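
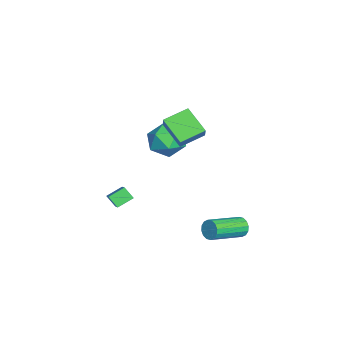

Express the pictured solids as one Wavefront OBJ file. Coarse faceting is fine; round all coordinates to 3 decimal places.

v -1.332 0.533 2.522
v -0.696 0.593 3.291
v -2.001 1.723 2.983
v -1.364 1.783 3.751
v -0.316 1.457 1.609
v 0.321 1.517 2.377
v -0.984 2.647 2.069
v -0.348 2.707 2.838
v -0.036 4.527 -4.085
v 0.327 4.621 -4.566
v 1.579 3.107 -3.917
v 1.216 3.013 -3.435
v 0.439 4.811 -4.34
v 1.692 3.297 -3.691
v 0.425 4.925 -4.046
v 1.677 3.41 -3.397
v 0.286 4.932 -3.762
v 1.539 3.418 -3.113
v 0.062 4.831 -3.565
v 1.314 3.317 -2.916
v -0.189 4.649 -3.507
v 1.063 3.134 -2.857
v -0.399 4.433 -3.603
v 0.853 2.919 -2.954
v -0.512 4.243 -3.829
v 0.741 2.729 -3.18
v -0.497 4.13 -4.123
v 0.755 2.615 -3.474
v -0.359 4.122 -4.407
v 0.894 2.608 -3.758
v -0.134 4.223 -4.604
v 1.118 2.709 -3.955
v 0.117 4.406 -4.663
v 1.369 2.891 -4.013
v -3.889 0.398 0.298
v -3.38 1.133 -0.401
v -2.28 0.067 1.121
v -1.771 0.802 0.422
v -2.497 1.178 1.209
v -3.492 1.383 0.701
v -2.168 -0.183 0.019
v -3.163 0.022 -0.489
v -2.316 0.774 -0.574
v -2.52 1.615 0.162
v -3.14 -0.415 0.558
v -3.344 0.426 1.294
v -2.376 -2.032 -4.6
v -2.674 -2.522 -4.027
v -2.831 -1.253 -4.169
v -3.129 -1.743 -3.597
v -1.111 -1.777 -3.723
v -1.409 -2.267 -3.151
v -1.566 -0.998 -3.293
v -1.864 -1.488 -2.72
f 2 4 1
f 5 2 1
f 1 4 3
f 3 5 1
f 2 8 4
f 6 2 5
f 6 8 2
f 4 8 3
f 7 5 3
f 3 8 7
f 7 6 5
f 8 6 7
f 10 9 13
f 10 13 11
f 11 13 14
f 11 14 12
f 13 9 15
f 13 15 14
f 14 15 16
f 14 16 12
f 15 9 17
f 15 17 16
f 16 17 18
f 16 18 12
f 17 9 19
f 17 19 18
f 18 19 20
f 18 20 12
f 19 9 21
f 19 21 20
f 20 21 22
f 20 22 12
f 21 9 23
f 21 23 22
f 22 23 24
f 22 24 12
f 23 9 25
f 23 25 24
f 24 25 26
f 24 26 12
f 25 9 27
f 25 27 26
f 26 27 28
f 26 28 12
f 27 9 29
f 27 29 28
f 28 29 30
f 28 30 12
f 29 9 31
f 29 31 30
f 30 31 32
f 30 32 12
f 31 9 33
f 31 33 32
f 32 33 34
f 32 34 12
f 33 9 10
f 33 10 34
f 34 10 11
f 34 11 12
f 35 46 40
f 35 40 36
f 35 36 42
f 35 42 45
f 35 45 46
f 36 40 44
f 40 46 39
f 46 45 37
f 45 42 41
f 42 36 43
f 38 44 39
f 38 39 37
f 38 37 41
f 38 41 43
f 38 43 44
f 39 44 40
f 37 39 46
f 41 37 45
f 43 41 42
f 44 43 36
f 48 50 47
f 51 48 47
f 47 50 49
f 49 51 47
f 48 54 50
f 52 48 51
f 52 54 48
f 50 54 49
f 53 51 49
f 49 54 53
f 53 52 51
f 54 52 53



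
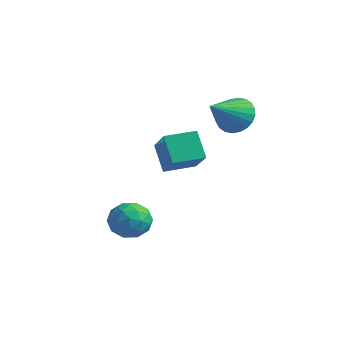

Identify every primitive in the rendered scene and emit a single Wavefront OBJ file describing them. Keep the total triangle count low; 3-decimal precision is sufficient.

v -3.929 1.587 -0.314
v -2.483 0.82 0.818
v -3.351 2.877 -0.177
v -1.905 2.111 0.954
v -3.115 1.349 -1.514
v -1.669 0.583 -0.383
v -2.537 2.64 -1.378
v -1.091 1.873 -0.246
v -1.564 3.937 1.464
v -1.272 3.496 0.651
v -1.356 2.283 2.436
v -0.942 3.619 0.79
v -0.707 3.791 1.032
v -0.603 3.985 1.34
v -0.644 4.171 1.666
v -0.826 4.322 1.962
v -1.12 4.415 2.182
v -1.481 4.435 2.293
v -1.855 4.379 2.277
v -2.185 4.255 2.138
v -2.42 4.084 1.896
v -2.524 3.89 1.588
v -2.483 3.703 1.261
v -2.301 3.552 0.966
v -2.007 3.46 0.746
v -1.646 3.44 0.635
v -2.446 -0 -3.424
v -1.697 -0.628 -3.456
v -3.463 -1.212 -3.444
v -2.714 -1.84 -3.476
v -2.881 -1.319 -2.666
v -2.252 -0.57 -2.653
v -2.908 -1.27 -4.247
v -2.279 -0.521 -4.234
v -1.983 -1.413 -3.965
v -1.966 -1.443 -2.987
v -3.194 -0.397 -3.913
v -3.177 -0.427 -2.935
v -1.982 -0.208 -3.438
v -3.178 -1.632 -3.462
v -3.276 -1.326 -2.986
v -2.836 -1.695 -3.005
v -2.308 -0.174 -2.966
v -1.868 -0.543 -2.985
v -2.564 -0.949 -2.521
v -3.292 -1.297 -3.915
v -2.852 -1.666 -3.934
v -2.324 -0.145 -3.895
v -1.884 -0.514 -3.914
v -2.596 -0.891 -4.379
v -1.71 -1.038 -3.756
v -2.308 -1.75 -3.768
v -2.421 -1.415 -4.221
v -2.052 -0.975 -4.214
v -1.7 -1.056 -3.182
v -2.298 -1.768 -3.194
v -2.396 -1.462 -2.717
v -2.026 -1.022 -2.71
v -1.868 -1.517 -3.481
v -2.862 -0.072 -3.706
v -3.46 -0.784 -3.718
v -3.134 -0.818 -4.19
v -2.764 -0.378 -4.183
v -2.852 -0.09 -3.132
v -3.45 -0.802 -3.144
v -3.108 -0.865 -2.686
v -2.739 -0.425 -2.679
v -3.292 -0.323 -3.419
f 2 4 1
f 5 2 1
f 1 4 3
f 3 5 1
f 2 8 4
f 6 2 5
f 6 8 2
f 4 8 3
f 7 5 3
f 3 8 7
f 7 6 5
f 8 6 7
f 10 9 12
f 10 12 11
f 12 9 13
f 12 13 11
f 13 9 14
f 13 14 11
f 14 9 15
f 14 15 11
f 15 9 16
f 15 16 11
f 16 9 17
f 16 17 11
f 17 9 18
f 17 18 11
f 18 9 19
f 18 19 11
f 19 9 20
f 19 20 11
f 20 9 21
f 20 21 11
f 21 9 22
f 21 22 11
f 22 9 23
f 22 23 11
f 23 9 24
f 23 24 11
f 24 9 25
f 24 25 11
f 25 9 26
f 25 26 11
f 26 9 10
f 26 10 11
f 27 64 43
f 64 38 67
f 43 67 32
f 64 67 43
f 27 43 39
f 43 32 44
f 39 44 28
f 43 44 39
f 27 39 48
f 39 28 49
f 48 49 34
f 39 49 48
f 27 48 60
f 48 34 63
f 60 63 37
f 48 63 60
f 27 60 64
f 60 37 68
f 64 68 38
f 60 68 64
f 28 44 55
f 44 32 58
f 55 58 36
f 44 58 55
f 32 67 45
f 67 38 66
f 45 66 31
f 67 66 45
f 38 68 65
f 68 37 61
f 65 61 29
f 68 61 65
f 37 63 62
f 63 34 50
f 62 50 33
f 63 50 62
f 34 49 54
f 49 28 51
f 54 51 35
f 49 51 54
f 30 56 42
f 56 36 57
f 42 57 31
f 56 57 42
f 30 42 40
f 42 31 41
f 40 41 29
f 42 41 40
f 30 40 47
f 40 29 46
f 47 46 33
f 40 46 47
f 30 47 52
f 47 33 53
f 52 53 35
f 47 53 52
f 30 52 56
f 52 35 59
f 56 59 36
f 52 59 56
f 31 57 45
f 57 36 58
f 45 58 32
f 57 58 45
f 29 41 65
f 41 31 66
f 65 66 38
f 41 66 65
f 33 46 62
f 46 29 61
f 62 61 37
f 46 61 62
f 35 53 54
f 53 33 50
f 54 50 34
f 53 50 54
f 36 59 55
f 59 35 51
f 55 51 28
f 59 51 55



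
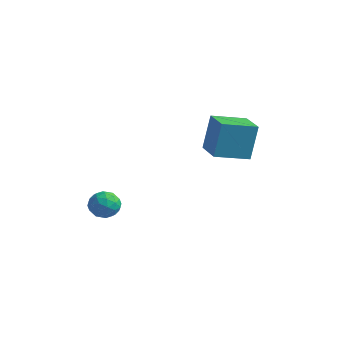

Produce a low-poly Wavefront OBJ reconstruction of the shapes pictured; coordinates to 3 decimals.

v -0.168 -2.895 0.663
v 0.516 -2.807 0.182
v -0.316 -4.173 0.218
v 0.368 -4.085 -0.263
v 0.442 -4.108 0.575
v 0.534 -3.319 0.85
v -0.334 -3.661 -0.45
v -0.242 -2.872 -0.175
v 0.414 -3.281 -0.505
v 0.894 -3.557 0.128
v -0.694 -3.423 0.272
v -0.214 -3.699 0.905
v 0.187 -2.739 0.462
v 0.013 -4.241 -0.062
v 0.057 -4.255 0.431
v 0.459 -4.203 0.148
v 0.197 -3.04 0.854
v 0.6 -2.988 0.572
v 0.556 -3.753 0.802
v -0.4 -3.992 -0.172
v 0.003 -3.94 -0.454
v -0.259 -2.777 0.252
v 0.143 -2.725 -0.031
v -0.356 -3.227 -0.402
v 0.529 -2.966 -0.225
v 0.442 -3.716 -0.487
v 0.03 -3.468 -0.597
v 0.083 -3.003 -0.435
v 0.811 -3.128 0.147
v 0.724 -3.879 -0.114
v 0.768 -3.893 0.378
v 0.822 -3.429 0.54
v 0.751 -3.406 -0.257
v -0.524 -3.101 0.514
v -0.611 -3.852 0.253
v -0.622 -3.551 -0.14
v -0.568 -3.087 0.022
v -0.242 -3.264 0.887
v -0.329 -4.014 0.625
v 0.117 -3.977 0.835
v 0.17 -3.512 0.997
v -0.551 -3.574 0.657
v 1.451 1.591 2.844
v 1.547 2.019 4.857
v 2.301 3.179 2.466
v 2.397 3.606 4.479
v 2.983 0.794 2.941
v 3.079 1.221 4.954
v 3.833 2.381 2.563
v 3.929 2.809 4.576
f 1 38 17
f 38 12 41
f 17 41 6
f 38 41 17
f 1 17 13
f 17 6 18
f 13 18 2
f 17 18 13
f 1 13 22
f 13 2 23
f 22 23 8
f 13 23 22
f 1 22 34
f 22 8 37
f 34 37 11
f 22 37 34
f 1 34 38
f 34 11 42
f 38 42 12
f 34 42 38
f 2 18 29
f 18 6 32
f 29 32 10
f 18 32 29
f 6 41 19
f 41 12 40
f 19 40 5
f 41 40 19
f 12 42 39
f 42 11 35
f 39 35 3
f 42 35 39
f 11 37 36
f 37 8 24
f 36 24 7
f 37 24 36
f 8 23 28
f 23 2 25
f 28 25 9
f 23 25 28
f 4 30 16
f 30 10 31
f 16 31 5
f 30 31 16
f 4 16 14
f 16 5 15
f 14 15 3
f 16 15 14
f 4 14 21
f 14 3 20
f 21 20 7
f 14 20 21
f 4 21 26
f 21 7 27
f 26 27 9
f 21 27 26
f 4 26 30
f 26 9 33
f 30 33 10
f 26 33 30
f 5 31 19
f 31 10 32
f 19 32 6
f 31 32 19
f 3 15 39
f 15 5 40
f 39 40 12
f 15 40 39
f 7 20 36
f 20 3 35
f 36 35 11
f 20 35 36
f 9 27 28
f 27 7 24
f 28 24 8
f 27 24 28
f 10 33 29
f 33 9 25
f 29 25 2
f 33 25 29
f 44 46 43
f 47 44 43
f 43 46 45
f 45 47 43
f 44 50 46
f 48 44 47
f 48 50 44
f 46 50 45
f 49 47 45
f 45 50 49
f 49 48 47
f 50 48 49



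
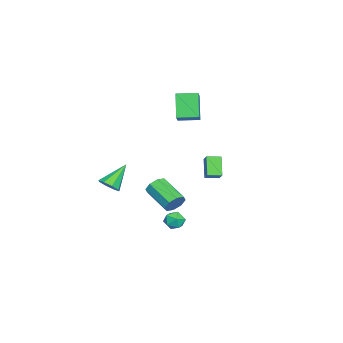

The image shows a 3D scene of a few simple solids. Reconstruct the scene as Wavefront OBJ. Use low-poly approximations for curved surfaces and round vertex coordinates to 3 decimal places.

v -1.544 -0.852 -4.428
v -0.913 -1.053 -4.035
v -1.965 -2.569 -3.12
v -2.596 -2.368 -3.512
v -1.239 -0.654 -3.749
v -2.291 -2.17 -2.834
v -1.744 -0.371 -3.86
v -2.796 -1.887 -2.945
v -2.132 -0.37 -4.304
v -3.183 -1.886 -3.389
v -2.175 -0.651 -4.82
v -3.227 -2.167 -3.905
v -1.849 -1.05 -5.106
v -2.901 -2.566 -4.191
v -1.344 -1.333 -4.995
v -2.396 -2.849 -4.08
v -0.957 -1.334 -4.551
v -2.008 -2.85 -3.636
v 3.401 0.894 -3.632
v 4.093 0.892 -3.45
v 3.187 0.088 -2.83
v 3.879 0.086 -2.648
v 3.472 0.656 -2.502
v 3.604 1.154 -2.998
v 3.676 -0.174 -3.282
v 3.808 0.324 -3.778
v 4.262 0.232 -3.233
v 4.136 0.745 -2.751
v 3.144 0.235 -3.529
v 3.018 0.748 -3.047
v 1.644 1.701 1.066
v 2.199 2.005 1.572
v 1.289 2.491 0.98
v 1.844 2.795 1.486
v 2.496 1.965 -0.026
v 3.051 2.269 0.48
v 2.141 2.755 -0.112
v 2.696 3.059 0.394
v -3.674 -1.275 1.703
v -4.701 -1.591 3.282
v -3.961 0.072 1.786
v -4.989 -0.244 3.364
v -2.751 -1.116 2.336
v -3.779 -1.432 3.914
v -3.039 0.231 2.418
v -4.066 -0.085 3.997
v 4.343 -3.197 -0.467
v 4.849 -3.344 0.039
v 3.237 -2.483 0.847
v 4.911 -2.836 -0.185
v 4.641 -2.539 -0.574
v 4.196 -2.628 -0.9
v 3.837 -3.05 -0.973
v 3.775 -3.558 -0.749
v 4.045 -3.855 -0.36
v 4.49 -3.766 -0.034
f 2 1 5
f 2 5 3
f 3 5 6
f 3 6 4
f 5 1 7
f 5 7 6
f 6 7 8
f 6 8 4
f 7 1 9
f 7 9 8
f 8 9 10
f 8 10 4
f 9 1 11
f 9 11 10
f 10 11 12
f 10 12 4
f 11 1 13
f 11 13 12
f 12 13 14
f 12 14 4
f 13 1 15
f 13 15 14
f 14 15 16
f 14 16 4
f 15 1 17
f 15 17 16
f 16 17 18
f 16 18 4
f 17 1 2
f 17 2 18
f 18 2 3
f 18 3 4
f 19 30 24
f 19 24 20
f 19 20 26
f 19 26 29
f 19 29 30
f 20 24 28
f 24 30 23
f 30 29 21
f 29 26 25
f 26 20 27
f 22 28 23
f 22 23 21
f 22 21 25
f 22 25 27
f 22 27 28
f 23 28 24
f 21 23 30
f 25 21 29
f 27 25 26
f 28 27 20
f 32 34 31
f 35 32 31
f 31 34 33
f 33 35 31
f 32 38 34
f 36 32 35
f 36 38 32
f 34 38 33
f 37 35 33
f 33 38 37
f 37 36 35
f 38 36 37
f 40 42 39
f 43 40 39
f 39 42 41
f 41 43 39
f 40 46 42
f 44 40 43
f 44 46 40
f 42 46 41
f 45 43 41
f 41 46 45
f 45 44 43
f 46 44 45
f 48 47 50
f 48 50 49
f 50 47 51
f 50 51 49
f 51 47 52
f 51 52 49
f 52 47 53
f 52 53 49
f 53 47 54
f 53 54 49
f 54 47 55
f 54 55 49
f 55 47 56
f 55 56 49
f 56 47 48
f 56 48 49



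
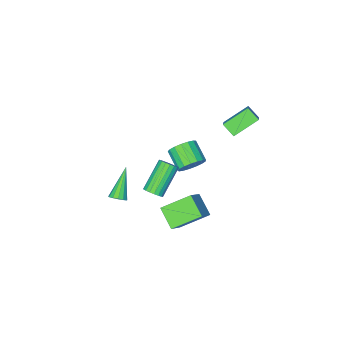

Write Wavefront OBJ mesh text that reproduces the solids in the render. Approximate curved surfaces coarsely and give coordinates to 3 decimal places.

v -2.27 -2.327 -2.015
v -1.635 -2.724 -2.515
v -1.856 -3.97 -1.805
v -2.49 -3.573 -1.305
v -1.418 -2.57 -2.176
v -1.639 -3.815 -1.467
v -1.396 -2.36 -1.801
v -1.617 -3.605 -1.091
v -1.574 -2.142 -1.474
v -1.795 -3.388 -0.765
v -1.912 -1.967 -1.271
v -2.132 -3.213 -0.562
v -2.331 -1.875 -1.239
v -2.552 -3.12 -0.53
v -2.737 -1.886 -1.384
v -2.957 -3.131 -0.675
v -3.035 -1.998 -1.674
v -3.255 -3.243 -0.965
v -3.158 -2.186 -2.042
v -3.378 -3.431 -1.333
v -3.078 -2.406 -2.403
v -3.298 -3.651 -1.694
v -2.812 -2.608 -2.676
v -3.033 -3.853 -1.966
v -2.423 -2.746 -2.797
v -2.643 -3.991 -2.088
v -1.998 -2.788 -2.739
v -2.218 -4.033 -2.029
v 0.408 0.064 -4.242
v 0.239 -1.183 -3.426
v -1.103 0.91 -3.262
v -1.272 -0.338 -2.446
v 1.472 0.658 -3.114
v 1.303 -0.59 -2.298
v -0.039 1.503 -2.134
v -0.208 0.256 -1.318
v 2.379 0.207 0.603
v 2.679 -0.294 0.74
v 1.2 -0.809 2.094
v 0.901 -0.307 1.957
v 2.777 -0.117 0.914
v 1.298 -0.632 2.268
v 2.796 0.124 1.026
v 1.317 -0.39 2.381
v 2.733 0.382 1.055
v 1.254 -0.132 2.409
v 2.599 0.605 0.994
v 1.121 0.091 2.349
v 2.422 0.75 0.856
v 0.944 0.235 2.21
v 2.237 0.786 0.667
v 0.758 0.272 2.022
v 2.08 0.709 0.466
v 0.601 0.194 1.82
v 1.982 0.532 0.292
v 0.503 0.017 1.646
v 1.963 0.29 0.179
v 0.484 -0.224 1.534
v 2.026 0.032 0.151
v 0.547 -0.482 1.505
v 2.159 -0.191 0.211
v 0.681 -0.705 1.566
v 2.336 -0.335 0.35
v 0.858 -0.85 1.704
v 2.522 -0.372 0.538
v 1.043 -0.886 1.893
v 3.98 -0.905 0.161
v 4.367 -0.821 0.529
v 2.78 -1.755 1.619
v 4.192 -0.572 0.53
v 3.949 -0.429 0.415
v 3.717 -0.436 0.219
v 3.568 -0.593 0.004
v 3.549 -0.848 -0.16
v 3.667 -1.122 -0.222
v 3.885 -1.326 -0.163
v 4.132 -1.397 -0
v 4.331 -1.311 0.214
v 4.419 -1.097 0.411
v -3.392 -0.891 2.685
v -4.878 -0.546 3.583
v -3.567 -0.134 2.105
v -5.053 0.211 3.003
v -2.787 -0.191 3.417
v -4.273 0.154 4.315
v -2.962 0.566 2.837
v -4.448 0.911 3.735
f 2 1 5
f 2 5 3
f 3 5 6
f 3 6 4
f 5 1 7
f 5 7 6
f 6 7 8
f 6 8 4
f 7 1 9
f 7 9 8
f 8 9 10
f 8 10 4
f 9 1 11
f 9 11 10
f 10 11 12
f 10 12 4
f 11 1 13
f 11 13 12
f 12 13 14
f 12 14 4
f 13 1 15
f 13 15 14
f 14 15 16
f 14 16 4
f 15 1 17
f 15 17 16
f 16 17 18
f 16 18 4
f 17 1 19
f 17 19 18
f 18 19 20
f 18 20 4
f 19 1 21
f 19 21 20
f 20 21 22
f 20 22 4
f 21 1 23
f 21 23 22
f 22 23 24
f 22 24 4
f 23 1 25
f 23 25 24
f 24 25 26
f 24 26 4
f 25 1 27
f 25 27 26
f 26 27 28
f 26 28 4
f 27 1 2
f 27 2 28
f 28 2 3
f 28 3 4
f 30 32 29
f 33 30 29
f 29 32 31
f 31 33 29
f 30 36 32
f 34 30 33
f 34 36 30
f 32 36 31
f 35 33 31
f 31 36 35
f 35 34 33
f 36 34 35
f 38 37 41
f 38 41 39
f 39 41 42
f 39 42 40
f 41 37 43
f 41 43 42
f 42 43 44
f 42 44 40
f 43 37 45
f 43 45 44
f 44 45 46
f 44 46 40
f 45 37 47
f 45 47 46
f 46 47 48
f 46 48 40
f 47 37 49
f 47 49 48
f 48 49 50
f 48 50 40
f 49 37 51
f 49 51 50
f 50 51 52
f 50 52 40
f 51 37 53
f 51 53 52
f 52 53 54
f 52 54 40
f 53 37 55
f 53 55 54
f 54 55 56
f 54 56 40
f 55 37 57
f 55 57 56
f 56 57 58
f 56 58 40
f 57 37 59
f 57 59 58
f 58 59 60
f 58 60 40
f 59 37 61
f 59 61 60
f 60 61 62
f 60 62 40
f 61 37 63
f 61 63 62
f 62 63 64
f 62 64 40
f 63 37 65
f 63 65 64
f 64 65 66
f 64 66 40
f 65 37 38
f 65 38 66
f 66 38 39
f 66 39 40
f 68 67 70
f 68 70 69
f 70 67 71
f 70 71 69
f 71 67 72
f 71 72 69
f 72 67 73
f 72 73 69
f 73 67 74
f 73 74 69
f 74 67 75
f 74 75 69
f 75 67 76
f 75 76 69
f 76 67 77
f 76 77 69
f 77 67 78
f 77 78 69
f 78 67 79
f 78 79 69
f 79 67 68
f 79 68 69
f 81 83 80
f 84 81 80
f 80 83 82
f 82 84 80
f 81 87 83
f 85 81 84
f 85 87 81
f 83 87 82
f 86 84 82
f 82 87 86
f 86 85 84
f 87 85 86



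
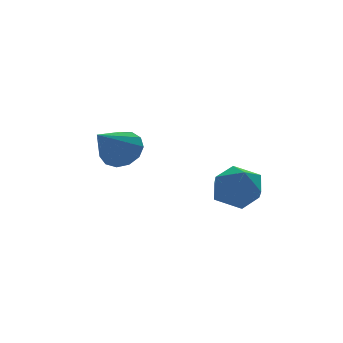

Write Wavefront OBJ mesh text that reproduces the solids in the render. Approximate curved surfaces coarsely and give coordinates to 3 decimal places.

v -2.775 0.556 -1.135
v -2.14 0.324 -0.604
v -3.985 -0.256 -0.045
v -2.294 0.758 -0.452
v -2.601 1.127 -0.517
v -2.963 1.316 -0.778
v -3.266 1.263 -1.153
v -3.413 0.986 -1.522
v -3.357 0.572 -1.769
v -3.117 0.154 -1.814
v -2.769 -0.137 -1.644
v -2.422 -0.207 -1.313
v -2.188 -0.035 -0.925
v 0.033 -1.008 -3.431
v 0.888 -0.557 -3.845
v 0.952 -1.523 -2.095
v 1.807 -1.072 -2.509
v 1.018 -0.476 -2.15
v 0.451 -0.157 -2.976
v 1.389 -1.923 -2.964
v 0.822 -1.604 -3.79
v 1.726 -1.122 -3.556
v 1.497 -0.227 -3.053
v 0.343 -1.853 -2.887
v 0.114 -0.958 -2.384
f 2 1 4
f 2 4 3
f 4 1 5
f 4 5 3
f 5 1 6
f 5 6 3
f 6 1 7
f 6 7 3
f 7 1 8
f 7 8 3
f 8 1 9
f 8 9 3
f 9 1 10
f 9 10 3
f 10 1 11
f 10 11 3
f 11 1 12
f 11 12 3
f 12 1 13
f 12 13 3
f 13 1 2
f 13 2 3
f 14 25 19
f 14 19 15
f 14 15 21
f 14 21 24
f 14 24 25
f 15 19 23
f 19 25 18
f 25 24 16
f 24 21 20
f 21 15 22
f 17 23 18
f 17 18 16
f 17 16 20
f 17 20 22
f 17 22 23
f 18 23 19
f 16 18 25
f 20 16 24
f 22 20 21
f 23 22 15



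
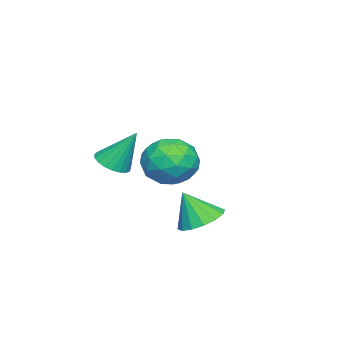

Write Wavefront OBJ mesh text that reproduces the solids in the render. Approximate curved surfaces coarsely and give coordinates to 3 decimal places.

v -0.351 -2.263 -1.359
v 0.18 -1.758 -1.626
v -0.449 -1.317 0.239
v -0.098 -1.622 -1.723
v -0.419 -1.597 -1.758
v -0.729 -1.687 -1.724
v -0.973 -1.877 -1.626
v -1.11 -2.133 -1.483
v -1.115 -2.412 -1.318
v -0.988 -2.666 -1.16
v -0.751 -2.85 -1.036
v -0.445 -2.932 -0.969
v -0.122 -2.899 -0.969
v 0.161 -2.756 -1.036
v 0.355 -2.527 -1.159
v 0.428 -2.253 -1.317
v 0.366 -1.981 -1.482
v 0.497 1.576 -3.415
v 1.302 1.141 -3.736
v 0.663 0.904 -2.085
v 1.459 1.574 -3.536
v 1.359 2.008 -3.304
v 1.027 2.326 -3.102
v 0.554 2.443 -2.984
v 0.065 2.329 -2.981
v -0.308 2.012 -3.094
v -0.465 1.579 -3.294
v -0.365 1.145 -3.526
v -0.033 0.827 -3.728
v 0.44 0.71 -3.847
v 0.929 0.824 -3.849
v -4.706 -0.72 -2.146
v -3.704 -0.495 -1.431
v -3.616 -2.005 -3.269
v -2.614 -1.78 -2.554
v -3.589 -2.408 -2.085
v -4.263 -1.614 -1.391
v -3.057 -0.886 -3.309
v -3.731 -0.092 -2.615
v -2.685 -0.598 -2.15
v -3.014 -1.538 -1.393
v -4.306 -0.962 -3.307
v -4.635 -1.902 -2.55
v -4.3 -0.495 -1.69
v -3.02 -2.005 -3.01
v -3.593 -2.374 -2.734
v -3.004 -2.242 -2.314
v -4.629 -1.152 -1.666
v -4.04 -1.02 -1.246
v -3.973 -2.144 -1.63
v -3.28 -1.48 -3.454
v -2.691 -1.348 -3.034
v -4.316 -0.258 -2.386
v -3.727 -0.126 -1.966
v -3.347 -0.356 -3.07
v -3.113 -0.423 -1.693
v -2.472 -1.178 -2.353
v -2.733 -0.653 -2.797
v -3.129 -0.186 -2.389
v -3.306 -0.976 -1.248
v -2.665 -1.731 -1.908
v -3.238 -2.1 -1.632
v -3.634 -1.633 -1.224
v -2.707 -1.036 -1.67
v -4.655 -0.769 -2.792
v -4.014 -1.524 -3.452
v -3.686 -0.867 -3.476
v -4.082 -0.4 -3.068
v -4.848 -1.322 -2.347
v -4.207 -2.077 -3.007
v -4.191 -2.314 -2.311
v -4.587 -1.847 -1.903
v -4.613 -1.464 -3.03
f 2 1 4
f 2 4 3
f 4 1 5
f 4 5 3
f 5 1 6
f 5 6 3
f 6 1 7
f 6 7 3
f 7 1 8
f 7 8 3
f 8 1 9
f 8 9 3
f 9 1 10
f 9 10 3
f 10 1 11
f 10 11 3
f 11 1 12
f 11 12 3
f 12 1 13
f 12 13 3
f 13 1 14
f 13 14 3
f 14 1 15
f 14 15 3
f 15 1 16
f 15 16 3
f 16 1 17
f 16 17 3
f 17 1 2
f 17 2 3
f 19 18 21
f 19 21 20
f 21 18 22
f 21 22 20
f 22 18 23
f 22 23 20
f 23 18 24
f 23 24 20
f 24 18 25
f 24 25 20
f 25 18 26
f 25 26 20
f 26 18 27
f 26 27 20
f 27 18 28
f 27 28 20
f 28 18 29
f 28 29 20
f 29 18 30
f 29 30 20
f 30 18 31
f 30 31 20
f 31 18 19
f 31 19 20
f 32 69 48
f 69 43 72
f 48 72 37
f 69 72 48
f 32 48 44
f 48 37 49
f 44 49 33
f 48 49 44
f 32 44 53
f 44 33 54
f 53 54 39
f 44 54 53
f 32 53 65
f 53 39 68
f 65 68 42
f 53 68 65
f 32 65 69
f 65 42 73
f 69 73 43
f 65 73 69
f 33 49 60
f 49 37 63
f 60 63 41
f 49 63 60
f 37 72 50
f 72 43 71
f 50 71 36
f 72 71 50
f 43 73 70
f 73 42 66
f 70 66 34
f 73 66 70
f 42 68 67
f 68 39 55
f 67 55 38
f 68 55 67
f 39 54 59
f 54 33 56
f 59 56 40
f 54 56 59
f 35 61 47
f 61 41 62
f 47 62 36
f 61 62 47
f 35 47 45
f 47 36 46
f 45 46 34
f 47 46 45
f 35 45 52
f 45 34 51
f 52 51 38
f 45 51 52
f 35 52 57
f 52 38 58
f 57 58 40
f 52 58 57
f 35 57 61
f 57 40 64
f 61 64 41
f 57 64 61
f 36 62 50
f 62 41 63
f 50 63 37
f 62 63 50
f 34 46 70
f 46 36 71
f 70 71 43
f 46 71 70
f 38 51 67
f 51 34 66
f 67 66 42
f 51 66 67
f 40 58 59
f 58 38 55
f 59 55 39
f 58 55 59
f 41 64 60
f 64 40 56
f 60 56 33
f 64 56 60



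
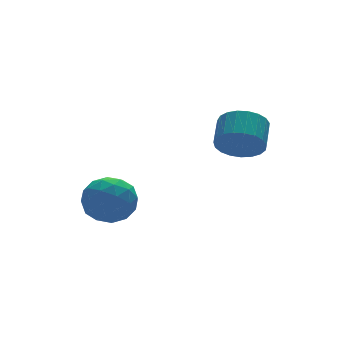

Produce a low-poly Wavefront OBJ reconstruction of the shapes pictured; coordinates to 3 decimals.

v -2.365 0.585 -2.211
v -1.253 0.326 -2.316
v -2.747 -0.446 -3.704
v -1.635 -0.705 -3.809
v -2.239 -1.12 -2.928
v -2.003 -0.483 -2.005
v -1.997 0.363 -4.015
v -1.761 1 -3.092
v -1.026 0.189 -3.431
v -1.176 -0.728 -2.76
v -2.824 0.608 -3.26
v -2.974 -0.309 -2.589
v -1.776 0.546 -2.132
v -2.224 -0.666 -3.888
v -2.58 -0.91 -3.37
v -1.926 -1.062 -3.432
v -2.216 0.07 -1.95
v -1.563 -0.082 -2.012
v -2.143 -0.932 -2.372
v -2.437 -0.038 -4.008
v -1.784 -0.19 -4.07
v -2.074 0.942 -2.588
v -1.42 0.79 -2.65
v -1.857 0.812 -3.648
v -0.989 0.313 -2.849
v -1.213 -0.293 -3.727
v -1.425 0.335 -3.848
v -1.287 0.709 -3.305
v -1.077 -0.226 -2.455
v -1.301 -0.832 -3.333
v -1.656 -1.076 -2.815
v -1.518 -0.701 -2.272
v -0.943 -0.306 -3.11
v -2.699 0.712 -2.687
v -2.923 0.106 -3.565
v -2.482 0.581 -3.748
v -2.344 0.956 -3.205
v -2.787 0.173 -2.293
v -3.011 -0.433 -3.171
v -2.713 -0.829 -2.715
v -2.575 -0.455 -2.172
v -3.057 0.186 -2.91
v 1.417 -3.73 0.656
v 1.951 -4.411 1.071
v 2.616 -3.532 1.66
v 2.083 -2.85 1.244
v 2.154 -4.34 0.735
v 2.819 -3.461 1.324
v 2.23 -4.164 0.386
v 2.895 -3.284 0.974
v 2.166 -3.912 0.083
v 2.831 -3.033 0.671
v 1.972 -3.629 -0.122
v 2.637 -2.749 0.467
v 1.682 -3.363 -0.191
v 2.347 -2.484 0.398
v 1.347 -3.161 -0.114
v 2.012 -2.281 0.474
v 1.024 -3.057 0.096
v 1.689 -2.177 0.684
v 0.768 -3.069 0.402
v 1.434 -2.19 0.991
v 0.625 -3.196 0.753
v 1.291 -2.316 1.342
v 0.62 -3.415 1.087
v 1.285 -2.535 1.675
v 0.752 -3.688 1.346
v 1.417 -2.809 1.935
v 0.999 -3.969 1.486
v 1.664 -3.089 2.074
v 1.318 -4.208 1.482
v 1.983 -3.328 2.071
v 1.655 -4.364 1.336
v 2.32 -3.485 1.924
f 1 38 17
f 38 12 41
f 17 41 6
f 38 41 17
f 1 17 13
f 17 6 18
f 13 18 2
f 17 18 13
f 1 13 22
f 13 2 23
f 22 23 8
f 13 23 22
f 1 22 34
f 22 8 37
f 34 37 11
f 22 37 34
f 1 34 38
f 34 11 42
f 38 42 12
f 34 42 38
f 2 18 29
f 18 6 32
f 29 32 10
f 18 32 29
f 6 41 19
f 41 12 40
f 19 40 5
f 41 40 19
f 12 42 39
f 42 11 35
f 39 35 3
f 42 35 39
f 11 37 36
f 37 8 24
f 36 24 7
f 37 24 36
f 8 23 28
f 23 2 25
f 28 25 9
f 23 25 28
f 4 30 16
f 30 10 31
f 16 31 5
f 30 31 16
f 4 16 14
f 16 5 15
f 14 15 3
f 16 15 14
f 4 14 21
f 14 3 20
f 21 20 7
f 14 20 21
f 4 21 26
f 21 7 27
f 26 27 9
f 21 27 26
f 4 26 30
f 26 9 33
f 30 33 10
f 26 33 30
f 5 31 19
f 31 10 32
f 19 32 6
f 31 32 19
f 3 15 39
f 15 5 40
f 39 40 12
f 15 40 39
f 7 20 36
f 20 3 35
f 36 35 11
f 20 35 36
f 9 27 28
f 27 7 24
f 28 24 8
f 27 24 28
f 10 33 29
f 33 9 25
f 29 25 2
f 33 25 29
f 44 43 47
f 44 47 45
f 45 47 48
f 45 48 46
f 47 43 49
f 47 49 48
f 48 49 50
f 48 50 46
f 49 43 51
f 49 51 50
f 50 51 52
f 50 52 46
f 51 43 53
f 51 53 52
f 52 53 54
f 52 54 46
f 53 43 55
f 53 55 54
f 54 55 56
f 54 56 46
f 55 43 57
f 55 57 56
f 56 57 58
f 56 58 46
f 57 43 59
f 57 59 58
f 58 59 60
f 58 60 46
f 59 43 61
f 59 61 60
f 60 61 62
f 60 62 46
f 61 43 63
f 61 63 62
f 62 63 64
f 62 64 46
f 63 43 65
f 63 65 64
f 64 65 66
f 64 66 46
f 65 43 67
f 65 67 66
f 66 67 68
f 66 68 46
f 67 43 69
f 67 69 68
f 68 69 70
f 68 70 46
f 69 43 71
f 69 71 70
f 70 71 72
f 70 72 46
f 71 43 73
f 71 73 72
f 72 73 74
f 72 74 46
f 73 43 44
f 73 44 74
f 74 44 45
f 74 45 46



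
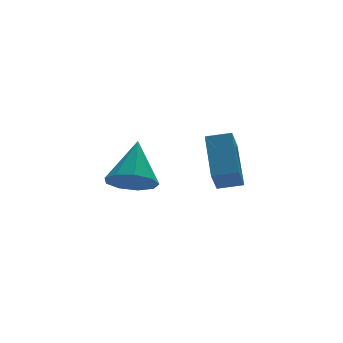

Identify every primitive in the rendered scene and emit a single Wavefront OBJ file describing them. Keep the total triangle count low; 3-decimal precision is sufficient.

v 3.263 -4.313 -2.018
v 3.629 -2.963 -0.917
v 2.512 -3.975 -2.184
v 2.878 -2.625 -1.083
v 3.682 -3.775 -2.817
v 4.048 -2.425 -1.716
v 2.931 -3.437 -2.983
v 3.297 -2.087 -1.882
v -0.174 -4.404 -1.855
v 0.216 -5.031 -1.522
v 0.414 -3.396 -0.645
v 0.543 -4.778 -1.891
v 0.535 -4.35 -2.243
v 0.194 -3.948 -2.414
v -0.318 -3.758 -2.322
v -0.763 -3.871 -2.012
v -0.933 -4.233 -1.628
v -0.747 -4.675 -1.35
v -0.293 -4.99 -1.308
f 2 4 1
f 5 2 1
f 1 4 3
f 3 5 1
f 2 8 4
f 6 2 5
f 6 8 2
f 4 8 3
f 7 5 3
f 3 8 7
f 7 6 5
f 8 6 7
f 10 9 12
f 10 12 11
f 12 9 13
f 12 13 11
f 13 9 14
f 13 14 11
f 14 9 15
f 14 15 11
f 15 9 16
f 15 16 11
f 16 9 17
f 16 17 11
f 17 9 18
f 17 18 11
f 18 9 19
f 18 19 11
f 19 9 10
f 19 10 11



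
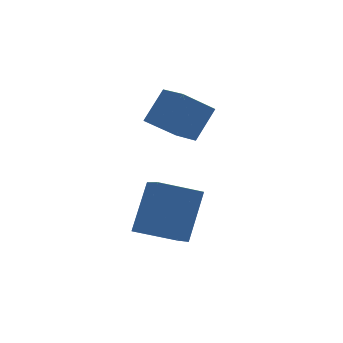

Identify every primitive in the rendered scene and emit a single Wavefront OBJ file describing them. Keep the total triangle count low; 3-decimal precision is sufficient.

v -3.369 -4.008 -1.746
v -4.738 -3.739 -1.253
v -3.374 -2.795 -2.424
v -4.743 -2.525 -1.931
v -2.637 -3.135 -0.189
v -4.006 -2.865 0.304
v -2.642 -1.921 -0.867
v -4.011 -1.652 -0.374
v -3.186 -0.537 1.423
v -2.396 -0.026 2.474
v -3.529 0.529 1.163
v -2.739 1.04 2.214
v -2.081 -0.4 0.526
v -1.291 0.111 1.577
v -2.424 0.666 0.266
v -1.634 1.177 1.317
f 2 4 1
f 5 2 1
f 1 4 3
f 3 5 1
f 2 8 4
f 6 2 5
f 6 8 2
f 4 8 3
f 7 5 3
f 3 8 7
f 7 6 5
f 8 6 7
f 10 12 9
f 13 10 9
f 9 12 11
f 11 13 9
f 10 16 12
f 14 10 13
f 14 16 10
f 12 16 11
f 15 13 11
f 11 16 15
f 15 14 13
f 16 14 15



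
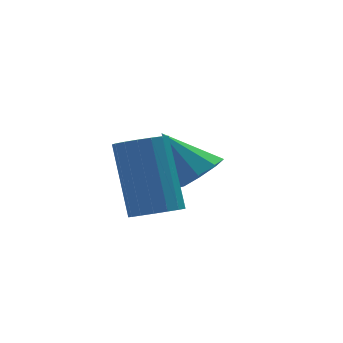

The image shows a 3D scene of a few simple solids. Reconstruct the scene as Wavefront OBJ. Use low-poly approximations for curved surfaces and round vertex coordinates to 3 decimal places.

v 3.547 1.609 0.669
v 4.048 1.892 0.74
v 2.993 2.371 1.551
v 3.794 2.073 0.424
v 3.395 1.982 0.252
v 3.085 1.673 0.324
v 3.046 1.326 0.598
v 3.3 1.145 0.914
v 3.699 1.236 1.086
v 4.009 1.546 1.014
v 1.736 -0.441 1.339
v 2.077 -0.104 1.069
v 2.165 0.917 2.45
v 1.824 0.581 2.721
v 1.838 -0.009 1.014
v 1.925 1.012 2.395
v 1.575 -0.013 1.033
v 1.663 1.008 2.415
v 1.35 -0.115 1.123
v 1.437 0.907 2.504
v 1.213 -0.291 1.262
v 1.3 0.73 2.643
v 1.195 -0.502 1.419
v 1.283 0.519 2.8
v 1.302 -0.698 1.558
v 1.39 0.323 2.939
v 1.508 -0.836 1.646
v 1.596 0.185 3.028
v 1.767 -0.883 1.665
v 1.854 0.138 3.046
v 2.018 -0.829 1.608
v 2.106 0.192 2.99
v 2.205 -0.685 1.491
v 2.293 0.336 2.872
v 2.284 -0.486 1.338
v 2.372 0.535 2.719
v 2.238 -0.276 1.186
v 2.326 0.745 2.567
f 2 1 4
f 2 4 3
f 4 1 5
f 4 5 3
f 5 1 6
f 5 6 3
f 6 1 7
f 6 7 3
f 7 1 8
f 7 8 3
f 8 1 9
f 8 9 3
f 9 1 10
f 9 10 3
f 10 1 2
f 10 2 3
f 12 11 15
f 12 15 13
f 13 15 16
f 13 16 14
f 15 11 17
f 15 17 16
f 16 17 18
f 16 18 14
f 17 11 19
f 17 19 18
f 18 19 20
f 18 20 14
f 19 11 21
f 19 21 20
f 20 21 22
f 20 22 14
f 21 11 23
f 21 23 22
f 22 23 24
f 22 24 14
f 23 11 25
f 23 25 24
f 24 25 26
f 24 26 14
f 25 11 27
f 25 27 26
f 26 27 28
f 26 28 14
f 27 11 29
f 27 29 28
f 28 29 30
f 28 30 14
f 29 11 31
f 29 31 30
f 30 31 32
f 30 32 14
f 31 11 33
f 31 33 32
f 32 33 34
f 32 34 14
f 33 11 35
f 33 35 34
f 34 35 36
f 34 36 14
f 35 11 37
f 35 37 36
f 36 37 38
f 36 38 14
f 37 11 12
f 37 12 38
f 38 12 13
f 38 13 14



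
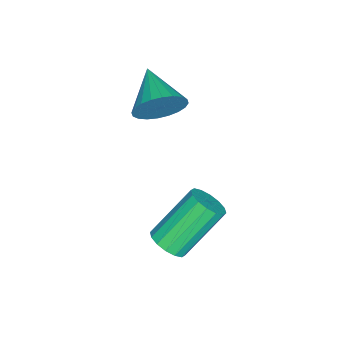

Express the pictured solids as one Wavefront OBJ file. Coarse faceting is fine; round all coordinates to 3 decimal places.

v -1.523 -2.549 0.492
v -1.056 -2.656 1.301
v -2.777 -3.511 1.088
v -1.253 -2.355 1.371
v -1.492 -2.084 1.308
v -1.735 -1.883 1.121
v -1.946 -1.784 0.837
v -2.092 -1.801 0.502
v -2.152 -1.932 0.164
v -2.116 -2.157 -0.123
v -1.99 -2.441 -0.317
v -1.792 -2.742 -0.388
v -1.554 -3.014 -0.324
v -1.311 -3.214 -0.137
v -1.1 -3.314 0.146
v -0.953 -3.297 0.482
v -0.894 -3.166 0.819
v -0.93 -2.941 1.107
v 1.917 -0.891 -2.702
v 2.505 -0.721 -2.383
v 1.411 0.2 -0.859
v 0.823 0.031 -1.178
v 2.434 -0.446 -2.599
v 1.341 0.475 -1.076
v 2.226 -0.29 -2.844
v 1.132 0.631 -1.32
v 1.934 -0.295 -3.05
v 0.84 0.626 -1.526
v 1.638 -0.46 -3.163
v 0.544 0.462 -1.639
v 1.416 -0.74 -3.152
v 0.323 0.182 -1.628
v 1.329 -1.06 -3.021
v 0.235 -0.139 -1.497
v 1.399 -1.335 -2.804
v 0.306 -0.414 -1.281
v 1.608 -1.491 -2.56
v 0.514 -0.57 -1.036
v 1.9 -1.486 -2.354
v 0.806 -0.565 -0.83
v 2.196 -1.322 -2.241
v 1.102 -0.4 -0.717
v 2.417 -1.042 -2.252
v 1.324 -0.12 -0.728
f 2 1 4
f 2 4 3
f 4 1 5
f 4 5 3
f 5 1 6
f 5 6 3
f 6 1 7
f 6 7 3
f 7 1 8
f 7 8 3
f 8 1 9
f 8 9 3
f 9 1 10
f 9 10 3
f 10 1 11
f 10 11 3
f 11 1 12
f 11 12 3
f 12 1 13
f 12 13 3
f 13 1 14
f 13 14 3
f 14 1 15
f 14 15 3
f 15 1 16
f 15 16 3
f 16 1 17
f 16 17 3
f 17 1 18
f 17 18 3
f 18 1 2
f 18 2 3
f 20 19 23
f 20 23 21
f 21 23 24
f 21 24 22
f 23 19 25
f 23 25 24
f 24 25 26
f 24 26 22
f 25 19 27
f 25 27 26
f 26 27 28
f 26 28 22
f 27 19 29
f 27 29 28
f 28 29 30
f 28 30 22
f 29 19 31
f 29 31 30
f 30 31 32
f 30 32 22
f 31 19 33
f 31 33 32
f 32 33 34
f 32 34 22
f 33 19 35
f 33 35 34
f 34 35 36
f 34 36 22
f 35 19 37
f 35 37 36
f 36 37 38
f 36 38 22
f 37 19 39
f 37 39 38
f 38 39 40
f 38 40 22
f 39 19 41
f 39 41 40
f 40 41 42
f 40 42 22
f 41 19 43
f 41 43 42
f 42 43 44
f 42 44 22
f 43 19 20
f 43 20 44
f 44 20 21
f 44 21 22



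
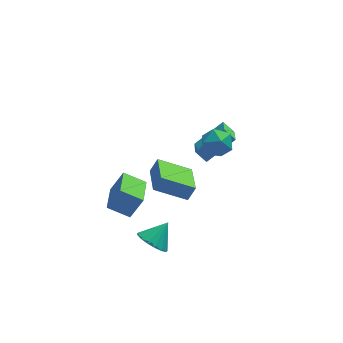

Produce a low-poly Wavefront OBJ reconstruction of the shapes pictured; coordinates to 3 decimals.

v 1.401 -2.74 1.056
v -0.288 -2.435 1.916
v 1.509 -0.905 0.616
v -0.181 -0.6 1.475
v 1.821 -2.58 1.825
v 0.131 -2.275 2.684
v 1.928 -0.745 1.384
v 0.239 -0.44 2.244
v -0.479 -3.237 -1.779
v 0.115 -3.924 -1.928
v 0.419 -2.663 -0.841
v 0.23 -3.619 -2.224
v 0.183 -3.227 -2.418
v -0.016 -2.837 -2.467
v -0.321 -2.539 -2.357
v -0.662 -2.4 -2.115
v -0.961 -2.453 -1.797
v -1.15 -2.686 -1.474
v -1.185 -3.045 -1.221
v -1.058 -3.448 -1.096
v -0.799 -3.802 -1.128
v -0.466 -4.027 -1.309
v -0.136 -4.071 -1.597
v 2.652 2.51 -0.729
v 4.268 3.003 0.467
v 2.874 3.979 -1.634
v 4.49 4.472 -0.438
v 3.19 2.088 -1.282
v 4.806 2.581 -0.086
v 3.412 3.557 -2.187
v 5.028 4.05 -0.991
v -2.475 -1.146 -0.747
v -1.766 -1.024 0.489
v -2.08 0.565 -1.142
v -1.37 0.686 0.094
v -1.35 -1.546 -1.354
v -0.64 -1.425 -0.118
v -0.954 0.164 -1.749
v -0.245 0.286 -0.513
v 2.621 0.3 3.073
v 3.533 0.544 3.138
v 3.027 -1.164 2.882
v 3.939 -0.92 2.947
v 3.38 -0.868 3.709
v 3.129 0.037 3.827
v 3.431 -0.657 2.193
v 3.18 0.248 2.311
v 4.034 -0.047 2.594
v 4.002 -0.178 3.531
v 2.558 -0.442 2.489
v 2.526 -0.573 3.426
f 2 4 1
f 5 2 1
f 1 4 3
f 3 5 1
f 2 8 4
f 6 2 5
f 6 8 2
f 4 8 3
f 7 5 3
f 3 8 7
f 7 6 5
f 8 6 7
f 10 9 12
f 10 12 11
f 12 9 13
f 12 13 11
f 13 9 14
f 13 14 11
f 14 9 15
f 14 15 11
f 15 9 16
f 15 16 11
f 16 9 17
f 16 17 11
f 17 9 18
f 17 18 11
f 18 9 19
f 18 19 11
f 19 9 20
f 19 20 11
f 20 9 21
f 20 21 11
f 21 9 22
f 21 22 11
f 22 9 23
f 22 23 11
f 23 9 10
f 23 10 11
f 25 27 24
f 28 25 24
f 24 27 26
f 26 28 24
f 25 31 27
f 29 25 28
f 29 31 25
f 27 31 26
f 30 28 26
f 26 31 30
f 30 29 28
f 31 29 30
f 33 35 32
f 36 33 32
f 32 35 34
f 34 36 32
f 33 39 35
f 37 33 36
f 37 39 33
f 35 39 34
f 38 36 34
f 34 39 38
f 38 37 36
f 39 37 38
f 40 51 45
f 40 45 41
f 40 41 47
f 40 47 50
f 40 50 51
f 41 45 49
f 45 51 44
f 51 50 42
f 50 47 46
f 47 41 48
f 43 49 44
f 43 44 42
f 43 42 46
f 43 46 48
f 43 48 49
f 44 49 45
f 42 44 51
f 46 42 50
f 48 46 47
f 49 48 41



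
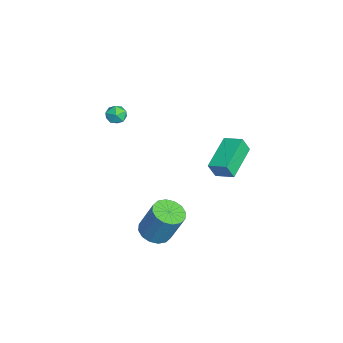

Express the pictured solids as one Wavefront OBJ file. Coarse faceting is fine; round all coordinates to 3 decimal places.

v -3.186 -2.734 1.256
v -2.814 -2.901 0.708
v -3.806 -3.639 1.112
v -3.434 -3.806 0.564
v -3.156 -3.837 1.188
v -2.773 -3.278 1.277
v -3.847 -3.262 0.543
v -3.464 -2.703 0.632
v -3.222 -3.228 0.267
v -2.796 -3.583 0.666
v -3.824 -2.957 1.154
v -3.398 -3.312 1.553
v 2.36 2.409 2.487
v 2.457 2.021 3.36
v 2.916 3.287 2.816
v 3.013 2.899 3.689
v 4.187 1.481 1.871
v 4.284 1.093 2.744
v 4.743 2.359 2.2
v 4.84 1.971 3.073
v 2.188 -1.462 -4.191
v 2.811 -2.144 -4.079
v 3.254 -1.42 -2.137
v 2.632 -0.738 -2.249
v 3.059 -1.779 -4.272
v 3.502 -1.055 -2.329
v 3.074 -1.33 -4.443
v 3.517 -0.605 -2.5
v 2.851 -0.915 -4.546
v 3.295 -0.191 -2.604
v 2.451 -0.648 -4.555
v 2.895 0.077 -2.613
v 1.981 -0.598 -4.466
v 2.424 0.126 -2.524
v 1.566 -0.78 -4.303
v 2.009 -0.056 -2.361
v 1.318 -1.145 -4.111
v 1.761 -0.421 -2.168
v 1.303 -1.595 -3.94
v 1.746 -0.87 -1.997
v 1.525 -2.009 -3.836
v 1.969 -1.285 -1.894
v 1.925 -2.277 -3.827
v 2.369 -1.552 -1.885
v 2.396 -2.326 -3.916
v 2.839 -1.602 -1.974
f 1 12 6
f 1 6 2
f 1 2 8
f 1 8 11
f 1 11 12
f 2 6 10
f 6 12 5
f 12 11 3
f 11 8 7
f 8 2 9
f 4 10 5
f 4 5 3
f 4 3 7
f 4 7 9
f 4 9 10
f 5 10 6
f 3 5 12
f 7 3 11
f 9 7 8
f 10 9 2
f 14 16 13
f 17 14 13
f 13 16 15
f 15 17 13
f 14 20 16
f 18 14 17
f 18 20 14
f 16 20 15
f 19 17 15
f 15 20 19
f 19 18 17
f 20 18 19
f 22 21 25
f 22 25 23
f 23 25 26
f 23 26 24
f 25 21 27
f 25 27 26
f 26 27 28
f 26 28 24
f 27 21 29
f 27 29 28
f 28 29 30
f 28 30 24
f 29 21 31
f 29 31 30
f 30 31 32
f 30 32 24
f 31 21 33
f 31 33 32
f 32 33 34
f 32 34 24
f 33 21 35
f 33 35 34
f 34 35 36
f 34 36 24
f 35 21 37
f 35 37 36
f 36 37 38
f 36 38 24
f 37 21 39
f 37 39 38
f 38 39 40
f 38 40 24
f 39 21 41
f 39 41 40
f 40 41 42
f 40 42 24
f 41 21 43
f 41 43 42
f 42 43 44
f 42 44 24
f 43 21 45
f 43 45 44
f 44 45 46
f 44 46 24
f 45 21 22
f 45 22 46
f 46 22 23
f 46 23 24



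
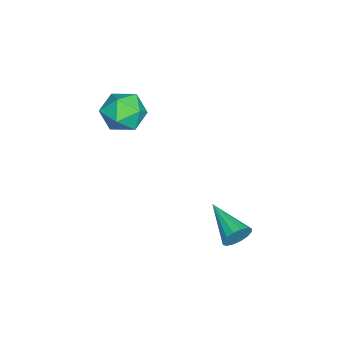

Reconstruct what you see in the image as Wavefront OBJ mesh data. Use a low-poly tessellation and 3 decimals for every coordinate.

v 1.448 -0.081 0.352
v 1.973 -0.806 0.08
v 0.227 -0.734 -0.26
v 0.752 -1.459 -0.532
v 0.58 -1.321 0.378
v 1.335 -0.917 0.756
v 0.865 -0.623 -0.936
v 1.62 -0.219 -0.558
v 1.612 -1.141 -0.716
v 1.436 -1.573 0.096
v 0.764 0.033 -0.276
v 0.588 -0.399 0.536
v 3.749 3.876 -3.897
v 4.054 3.788 -3.388
v 2.571 2.764 -3.383
v 3.86 4.022 -3.326
v 3.636 4.218 -3.417
v 3.443 4.321 -3.636
v 3.331 4.306 -3.926
v 3.332 4.175 -4.207
v 3.444 3.964 -4.406
v 3.638 3.73 -4.468
v 3.862 3.535 -4.377
v 4.056 3.431 -4.158
v 4.167 3.447 -3.868
v 4.167 3.577 -3.586
f 1 12 6
f 1 6 2
f 1 2 8
f 1 8 11
f 1 11 12
f 2 6 10
f 6 12 5
f 12 11 3
f 11 8 7
f 8 2 9
f 4 10 5
f 4 5 3
f 4 3 7
f 4 7 9
f 4 9 10
f 5 10 6
f 3 5 12
f 7 3 11
f 9 7 8
f 10 9 2
f 14 13 16
f 14 16 15
f 16 13 17
f 16 17 15
f 17 13 18
f 17 18 15
f 18 13 19
f 18 19 15
f 19 13 20
f 19 20 15
f 20 13 21
f 20 21 15
f 21 13 22
f 21 22 15
f 22 13 23
f 22 23 15
f 23 13 24
f 23 24 15
f 24 13 25
f 24 25 15
f 25 13 26
f 25 26 15
f 26 13 14
f 26 14 15



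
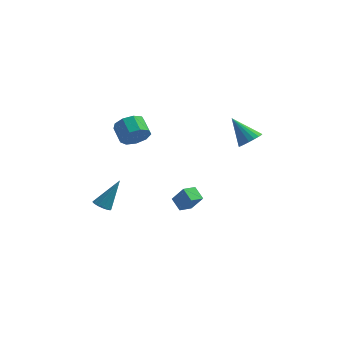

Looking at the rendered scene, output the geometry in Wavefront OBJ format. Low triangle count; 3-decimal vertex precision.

v -0.03 -1.147 -1.834
v 0.643 -1.288 -0.851
v 0.42 -0.444 -2.041
v 1.093 -0.585 -1.058
v 0.547 -1.655 -2.302
v 1.22 -1.796 -1.319
v 0.997 -0.952 -2.509
v 1.67 -1.093 -1.526
v -1.647 -2.279 3.331
v -0.983 -2.1 3.847
v -1.589 -1.343 4.366
v -2.253 -1.521 3.849
v -0.964 -1.758 3.369
v -1.57 -1.001 3.888
v -1.264 -1.659 2.873
v -1.871 -0.902 3.392
v -1.744 -1.85 2.591
v -2.35 -1.093 3.11
v -2.178 -2.241 2.655
v -2.785 -1.484 3.174
v -2.364 -2.65 3.035
v -2.97 -1.893 3.554
v -2.214 -2.885 3.553
v -2.82 -2.128 4.072
v -1.799 -2.836 3.967
v -2.405 -2.079 4.486
v -1.312 -2.526 4.083
v -1.919 -1.769 4.602
v -3.495 -2.495 -2.143
v -2.971 -2.64 -2.315
v -2.745 -1.665 -0.557
v -3.018 -2.373 -2.432
v -3.194 -2.139 -2.471
v -3.45 -2 -2.423
v -3.718 -1.994 -2.299
v -3.926 -2.122 -2.134
v -4.018 -2.35 -1.971
v -3.971 -2.616 -1.854
v -3.796 -2.85 -1.815
v -3.54 -2.989 -1.863
v -3.272 -2.995 -1.986
v -3.064 -2.867 -2.152
v 4.178 -1.091 3.351
v 4.555 -0.482 3.49
v 3.062 -0.689 4.609
v 4.339 -0.384 3.267
v 4.092 -0.427 3.061
v 3.861 -0.601 2.913
v 3.694 -0.872 2.851
v 3.622 -1.187 2.888
v 3.66 -1.483 3.016
v 3.801 -1.701 3.211
v 4.017 -1.798 3.434
v 4.265 -1.756 3.64
v 4.495 -1.582 3.789
v 4.663 -1.311 3.851
v 4.735 -0.996 3.814
v 4.696 -0.7 3.685
f 2 4 1
f 5 2 1
f 1 4 3
f 3 5 1
f 2 8 4
f 6 2 5
f 6 8 2
f 4 8 3
f 7 5 3
f 3 8 7
f 7 6 5
f 8 6 7
f 10 9 13
f 10 13 11
f 11 13 14
f 11 14 12
f 13 9 15
f 13 15 14
f 14 15 16
f 14 16 12
f 15 9 17
f 15 17 16
f 16 17 18
f 16 18 12
f 17 9 19
f 17 19 18
f 18 19 20
f 18 20 12
f 19 9 21
f 19 21 20
f 20 21 22
f 20 22 12
f 21 9 23
f 21 23 22
f 22 23 24
f 22 24 12
f 23 9 25
f 23 25 24
f 24 25 26
f 24 26 12
f 25 9 27
f 25 27 26
f 26 27 28
f 26 28 12
f 27 9 10
f 27 10 28
f 28 10 11
f 28 11 12
f 30 29 32
f 30 32 31
f 32 29 33
f 32 33 31
f 33 29 34
f 33 34 31
f 34 29 35
f 34 35 31
f 35 29 36
f 35 36 31
f 36 29 37
f 36 37 31
f 37 29 38
f 37 38 31
f 38 29 39
f 38 39 31
f 39 29 40
f 39 40 31
f 40 29 41
f 40 41 31
f 41 29 42
f 41 42 31
f 42 29 30
f 42 30 31
f 44 43 46
f 44 46 45
f 46 43 47
f 46 47 45
f 47 43 48
f 47 48 45
f 48 43 49
f 48 49 45
f 49 43 50
f 49 50 45
f 50 43 51
f 50 51 45
f 51 43 52
f 51 52 45
f 52 43 53
f 52 53 45
f 53 43 54
f 53 54 45
f 54 43 55
f 54 55 45
f 55 43 56
f 55 56 45
f 56 43 57
f 56 57 45
f 57 43 58
f 57 58 45
f 58 43 44
f 58 44 45



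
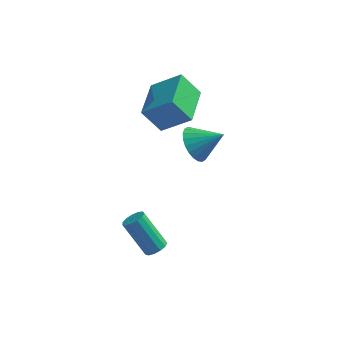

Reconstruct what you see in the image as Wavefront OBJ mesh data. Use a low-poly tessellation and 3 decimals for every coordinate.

v -1.676 0.433 1.324
v -2.615 0.498 2.542
v -1.546 2.619 1.306
v -2.486 2.684 2.525
v -0.214 0.356 2.455
v -1.154 0.421 3.674
v -0.085 2.542 2.438
v -1.024 2.607 3.656
v 0.035 -0.438 1.407
v 0.597 -0.41 0.58
v 1.365 -0.382 2.313
v 0.537 -0.029 0.645
v 0.401 0.288 0.825
v 0.209 0.496 1.094
v -0.01 0.561 1.411
v -0.222 0.474 1.727
v -0.394 0.248 1.994
v -0.501 -0.083 2.172
v -0.527 -0.467 2.234
v -0.467 -0.847 2.169
v -0.33 -1.165 1.989
v -0.138 -1.372 1.72
v 0.08 -1.437 1.403
v 0.292 -1.35 1.087
v 0.465 -1.124 0.82
v 0.572 -0.794 0.642
v -1.344 -3.511 -3.77
v -0.898 -3.652 -3.393
v -2.051 -3.07 -1.814
v -2.496 -2.929 -2.19
v -0.852 -3.328 -3.478
v -2.005 -2.746 -1.899
v -0.962 -3.062 -3.656
v -2.115 -2.48 -2.077
v -1.193 -2.939 -3.87
v -2.346 -2.357 -2.291
v -1.472 -2.997 -4.052
v -2.624 -2.415 -2.473
v -1.71 -3.219 -4.145
v -2.863 -2.637 -2.565
v -1.832 -3.533 -4.118
v -2.985 -2.951 -2.539
v -1.799 -3.84 -3.98
v -2.951 -3.258 -2.401
v -1.621 -4.043 -3.776
v -2.774 -3.461 -2.197
v -1.356 -4.077 -3.57
v -2.508 -3.495 -1.991
v -1.086 -3.931 -3.427
v -2.239 -3.349 -1.848
f 2 4 1
f 5 2 1
f 1 4 3
f 3 5 1
f 2 8 4
f 6 2 5
f 6 8 2
f 4 8 3
f 7 5 3
f 3 8 7
f 7 6 5
f 8 6 7
f 10 9 12
f 10 12 11
f 12 9 13
f 12 13 11
f 13 9 14
f 13 14 11
f 14 9 15
f 14 15 11
f 15 9 16
f 15 16 11
f 16 9 17
f 16 17 11
f 17 9 18
f 17 18 11
f 18 9 19
f 18 19 11
f 19 9 20
f 19 20 11
f 20 9 21
f 20 21 11
f 21 9 22
f 21 22 11
f 22 9 23
f 22 23 11
f 23 9 24
f 23 24 11
f 24 9 25
f 24 25 11
f 25 9 26
f 25 26 11
f 26 9 10
f 26 10 11
f 28 27 31
f 28 31 29
f 29 31 32
f 29 32 30
f 31 27 33
f 31 33 32
f 32 33 34
f 32 34 30
f 33 27 35
f 33 35 34
f 34 35 36
f 34 36 30
f 35 27 37
f 35 37 36
f 36 37 38
f 36 38 30
f 37 27 39
f 37 39 38
f 38 39 40
f 38 40 30
f 39 27 41
f 39 41 40
f 40 41 42
f 40 42 30
f 41 27 43
f 41 43 42
f 42 43 44
f 42 44 30
f 43 27 45
f 43 45 44
f 44 45 46
f 44 46 30
f 45 27 47
f 45 47 46
f 46 47 48
f 46 48 30
f 47 27 49
f 47 49 48
f 48 49 50
f 48 50 30
f 49 27 28
f 49 28 50
f 50 28 29
f 50 29 30



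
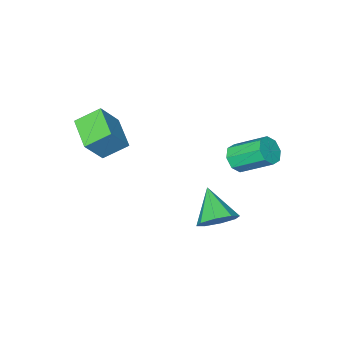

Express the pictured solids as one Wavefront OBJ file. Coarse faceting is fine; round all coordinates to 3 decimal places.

v -0.907 1.876 -0.801
v -0.302 1.952 -0.438
v -1.048 3.18 0.545
v -1.653 3.104 0.181
v -0.329 2.282 -0.869
v -1.074 3.509 0.114
v -0.694 2.374 -1.261
v -1.439 3.601 -0.278
v -1.184 2.174 -1.383
v -1.929 3.402 -0.401
v -1.512 1.8 -1.165
v -2.258 3.028 -0.182
v -1.486 1.471 -0.734
v -2.231 2.698 0.249
v -1.121 1.379 -0.342
v -1.866 2.606 0.641
v -0.631 1.578 -0.219
v -1.376 2.806 0.763
v 3.277 -2.581 -0.158
v 2.306 -2.066 0.535
v 3.734 -1.106 -0.615
v 2.763 -0.591 0.079
v 4.197 -2.489 1.061
v 3.226 -1.974 1.755
v 4.654 -1.014 0.605
v 3.683 -0.499 1.298
v 0.566 2.618 -3.645
v 1.343 2.178 -3.902
v 0.174 1.302 -2.575
v 1.444 2.604 -3.341
v 1.031 3.038 -2.958
v 0.344 3.226 -2.977
v -0.212 3.058 -3.388
v -0.313 2.632 -3.949
v 0.101 2.198 -4.332
v 0.787 2.009 -4.312
f 2 1 5
f 2 5 3
f 3 5 6
f 3 6 4
f 5 1 7
f 5 7 6
f 6 7 8
f 6 8 4
f 7 1 9
f 7 9 8
f 8 9 10
f 8 10 4
f 9 1 11
f 9 11 10
f 10 11 12
f 10 12 4
f 11 1 13
f 11 13 12
f 12 13 14
f 12 14 4
f 13 1 15
f 13 15 14
f 14 15 16
f 14 16 4
f 15 1 17
f 15 17 16
f 16 17 18
f 16 18 4
f 17 1 2
f 17 2 18
f 18 2 3
f 18 3 4
f 20 22 19
f 23 20 19
f 19 22 21
f 21 23 19
f 20 26 22
f 24 20 23
f 24 26 20
f 22 26 21
f 25 23 21
f 21 26 25
f 25 24 23
f 26 24 25
f 28 27 30
f 28 30 29
f 30 27 31
f 30 31 29
f 31 27 32
f 31 32 29
f 32 27 33
f 32 33 29
f 33 27 34
f 33 34 29
f 34 27 35
f 34 35 29
f 35 27 36
f 35 36 29
f 36 27 28
f 36 28 29



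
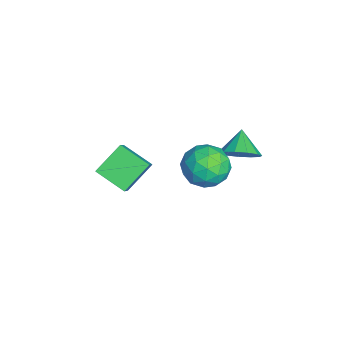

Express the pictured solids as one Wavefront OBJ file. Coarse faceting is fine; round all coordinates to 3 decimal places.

v 2.886 1.474 3.542
v 3.527 1.769 4.292
v 1.814 1.626 4.398
v 3.371 2.252 4.011
v 3.061 2.489 3.582
v 2.695 2.403 3.139
v 2.39 2.023 2.825
v 2.242 1.468 2.738
v 2.298 0.916 2.906
v 2.541 0.541 3.276
v 2.894 0.462 3.731
v 3.243 0.705 4.125
v 3.48 1.192 4.334
v -2.044 -5.059 -2.455
v -0.749 -5.225 -1.173
v -3.004 -3.823 -1.325
v -1.709 -3.99 -0.043
v -1.131 -3.67 -3.197
v 0.164 -3.837 -1.915
v -2.091 -2.435 -2.067
v -0.796 -2.601 -0.785
v 2.789 0.483 3.86
v 3.772 0.502 4.601
v 3.748 -0.742 2.619
v 4.731 -0.723 3.36
v 3.697 -1.283 3.723
v 3.104 -0.525 4.49
v 4.416 0.285 2.73
v 3.823 1.043 3.497
v 4.777 0.38 3.902
v 4.332 -0.59 4.516
v 3.188 0.35 2.704
v 2.743 -0.62 3.318
v 3.196 0.6 4.339
v 4.324 -0.84 2.881
v 3.716 -1.169 3.094
v 4.293 -1.158 3.529
v 2.804 -0.004 4.274
v 3.381 0.007 4.71
v 3.337 -1.042 4.194
v 4.139 -0.247 2.51
v 4.716 -0.236 2.946
v 3.227 0.918 3.691
v 3.804 0.929 4.126
v 4.183 0.802 3.026
v 4.364 0.539 4.364
v 4.928 -0.181 3.635
v 4.743 0.412 3.265
v 4.395 0.857 3.715
v 4.103 -0.03 4.725
v 4.667 -0.751 3.995
v 4.059 -1.079 4.209
v 3.711 -0.634 4.66
v 4.694 -0.102 4.314
v 2.853 0.511 3.225
v 3.417 -0.21 2.495
v 3.809 0.394 2.56
v 3.461 0.839 3.011
v 2.592 -0.059 3.585
v 3.156 -0.779 2.856
v 3.125 -1.097 3.505
v 2.777 -0.652 3.955
v 2.826 -0.138 2.906
f 2 1 4
f 2 4 3
f 4 1 5
f 4 5 3
f 5 1 6
f 5 6 3
f 6 1 7
f 6 7 3
f 7 1 8
f 7 8 3
f 8 1 9
f 8 9 3
f 9 1 10
f 9 10 3
f 10 1 11
f 10 11 3
f 11 1 12
f 11 12 3
f 12 1 13
f 12 13 3
f 13 1 2
f 13 2 3
f 15 17 14
f 18 15 14
f 14 17 16
f 16 18 14
f 15 21 17
f 19 15 18
f 19 21 15
f 17 21 16
f 20 18 16
f 16 21 20
f 20 19 18
f 21 19 20
f 22 59 38
f 59 33 62
f 38 62 27
f 59 62 38
f 22 38 34
f 38 27 39
f 34 39 23
f 38 39 34
f 22 34 43
f 34 23 44
f 43 44 29
f 34 44 43
f 22 43 55
f 43 29 58
f 55 58 32
f 43 58 55
f 22 55 59
f 55 32 63
f 59 63 33
f 55 63 59
f 23 39 50
f 39 27 53
f 50 53 31
f 39 53 50
f 27 62 40
f 62 33 61
f 40 61 26
f 62 61 40
f 33 63 60
f 63 32 56
f 60 56 24
f 63 56 60
f 32 58 57
f 58 29 45
f 57 45 28
f 58 45 57
f 29 44 49
f 44 23 46
f 49 46 30
f 44 46 49
f 25 51 37
f 51 31 52
f 37 52 26
f 51 52 37
f 25 37 35
f 37 26 36
f 35 36 24
f 37 36 35
f 25 35 42
f 35 24 41
f 42 41 28
f 35 41 42
f 25 42 47
f 42 28 48
f 47 48 30
f 42 48 47
f 25 47 51
f 47 30 54
f 51 54 31
f 47 54 51
f 26 52 40
f 52 31 53
f 40 53 27
f 52 53 40
f 24 36 60
f 36 26 61
f 60 61 33
f 36 61 60
f 28 41 57
f 41 24 56
f 57 56 32
f 41 56 57
f 30 48 49
f 48 28 45
f 49 45 29
f 48 45 49
f 31 54 50
f 54 30 46
f 50 46 23
f 54 46 50



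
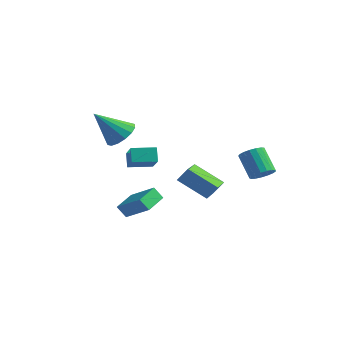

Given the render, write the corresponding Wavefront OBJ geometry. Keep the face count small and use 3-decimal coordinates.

v 3.067 3.065 -1.957
v 3.558 2.786 -1.463
v 2.503 3.156 -0.208
v 2.013 3.435 -0.703
v 3.649 3.132 -1.488
v 2.594 3.503 -0.234
v 3.607 3.463 -1.621
v 2.552 3.833 -0.367
v 3.441 3.703 -1.831
v 2.386 4.073 -0.577
v 3.19 3.796 -2.07
v 2.135 4.166 -0.816
v 2.911 3.722 -2.283
v 1.856 4.092 -1.029
v 2.667 3.497 -2.421
v 1.613 3.868 -1.167
v 2.516 3.174 -2.453
v 1.461 3.544 -1.199
v 2.49 2.825 -2.372
v 1.435 3.195 -1.118
v 2.597 2.531 -2.195
v 1.542 2.902 -0.941
v 2.812 2.36 -1.964
v 1.757 2.73 -0.71
v 3.085 2.35 -1.731
v 2.03 2.72 -0.477
v 3.354 2.504 -1.55
v 2.299 2.874 -0.296
v -0.077 -4.299 -3.418
v -0.5 -4.525 -2.741
v -0.309 -2.933 -3.106
v -0.732 -3.159 -2.429
v 1.452 -4.261 -2.451
v 1.029 -4.487 -1.774
v 1.22 -2.895 -2.139
v 0.797 -3.121 -1.462
v -3.232 -1.096 0.643
v -2.48 -0.829 1.262
v -4.168 -2.204 2.257
v -2.838 -0.452 1.314
v -3.302 -0.247 1.186
v -3.747 -0.269 0.912
v -4.054 -0.514 0.566
v -4.141 -0.914 0.241
v -3.984 -1.363 0.024
v -3.626 -1.74 -0.028
v -3.162 -1.945 0.1
v -2.717 -1.922 0.374
v -2.41 -1.678 0.72
v -2.324 -1.278 1.045
v -1.864 -2.17 -1.052
v -0.731 -3.09 -0.068
v -2.25 -1.804 -0.265
v -1.118 -2.724 0.719
v -0.982 -1.136 -1.099
v 0.15 -2.056 -0.115
v -1.369 -0.77 -0.312
v -0.236 -1.69 0.672
v 0.01 2.149 -4.331
v -1.61 1.572 -3.197
v -0.932 3.874 -4.797
v -2.551 3.297 -3.663
v 0.411 2.583 -3.537
v -1.208 2.006 -2.403
v -0.53 4.308 -4.003
v -2.15 3.731 -2.869
f 2 1 5
f 2 5 3
f 3 5 6
f 3 6 4
f 5 1 7
f 5 7 6
f 6 7 8
f 6 8 4
f 7 1 9
f 7 9 8
f 8 9 10
f 8 10 4
f 9 1 11
f 9 11 10
f 10 11 12
f 10 12 4
f 11 1 13
f 11 13 12
f 12 13 14
f 12 14 4
f 13 1 15
f 13 15 14
f 14 15 16
f 14 16 4
f 15 1 17
f 15 17 16
f 16 17 18
f 16 18 4
f 17 1 19
f 17 19 18
f 18 19 20
f 18 20 4
f 19 1 21
f 19 21 20
f 20 21 22
f 20 22 4
f 21 1 23
f 21 23 22
f 22 23 24
f 22 24 4
f 23 1 25
f 23 25 24
f 24 25 26
f 24 26 4
f 25 1 27
f 25 27 26
f 26 27 28
f 26 28 4
f 27 1 2
f 27 2 28
f 28 2 3
f 28 3 4
f 30 32 29
f 33 30 29
f 29 32 31
f 31 33 29
f 30 36 32
f 34 30 33
f 34 36 30
f 32 36 31
f 35 33 31
f 31 36 35
f 35 34 33
f 36 34 35
f 38 37 40
f 38 40 39
f 40 37 41
f 40 41 39
f 41 37 42
f 41 42 39
f 42 37 43
f 42 43 39
f 43 37 44
f 43 44 39
f 44 37 45
f 44 45 39
f 45 37 46
f 45 46 39
f 46 37 47
f 46 47 39
f 47 37 48
f 47 48 39
f 48 37 49
f 48 49 39
f 49 37 50
f 49 50 39
f 50 37 38
f 50 38 39
f 52 54 51
f 55 52 51
f 51 54 53
f 53 55 51
f 52 58 54
f 56 52 55
f 56 58 52
f 54 58 53
f 57 55 53
f 53 58 57
f 57 56 55
f 58 56 57
f 60 62 59
f 63 60 59
f 59 62 61
f 61 63 59
f 60 66 62
f 64 60 63
f 64 66 60
f 62 66 61
f 65 63 61
f 61 66 65
f 65 64 63
f 66 64 65



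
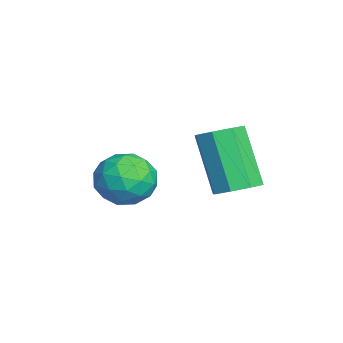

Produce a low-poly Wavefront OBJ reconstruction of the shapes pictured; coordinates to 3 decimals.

v -0.572 -0.218 -1.885
v 0.043 -0.444 -1.612
v -0.892 -0.907 0.117
v -1.508 -0.682 -0.155
v -0.045 0.084 -1.518
v -0.98 -0.379 0.211
v -0.442 0.435 -1.639
v -1.377 -0.028 0.09
v -0.915 0.403 -1.904
v -1.851 -0.06 -0.174
v -1.188 0.007 -2.157
v -2.123 -0.456 -0.428
v -1.1 -0.521 -2.251
v -2.035 -0.984 -0.522
v -0.703 -0.872 -2.13
v -1.638 -1.335 -0.401
v -0.229 -0.84 -1.866
v -1.165 -1.303 -0.136
v -3.361 -2.975 -3.594
v -2.58 -2.52 -3.249
v -3.38 -3.9 -2.331
v -2.599 -3.445 -1.986
v -3.448 -2.983 -2.031
v -3.436 -2.411 -2.811
v -2.524 -4.009 -2.769
v -2.512 -3.437 -3.549
v -2.063 -3.159 -2.739
v -2.633 -2.525 -2.283
v -3.327 -3.895 -3.297
v -3.897 -3.261 -2.841
v -2.968 -2.666 -3.532
v -2.992 -3.754 -2.048
v -3.49 -3.482 -2.074
v -3.031 -3.215 -1.871
v -3.471 -2.602 -3.275
v -3.012 -2.335 -3.072
v -3.523 -2.607 -2.356
v -2.948 -4.085 -2.508
v -2.489 -3.818 -2.305
v -2.929 -3.205 -3.709
v -2.47 -2.938 -3.506
v -2.437 -3.813 -3.224
v -2.206 -2.775 -3.029
v -2.217 -3.319 -2.287
v -2.173 -3.65 -2.747
v -2.166 -3.314 -3.206
v -2.541 -2.402 -2.761
v -2.553 -2.946 -2.019
v -3.051 -2.674 -2.046
v -3.044 -2.338 -2.504
v -2.237 -2.778 -2.462
v -3.407 -3.474 -3.561
v -3.419 -4.018 -2.819
v -2.916 -4.082 -3.076
v -2.909 -3.746 -3.534
v -3.743 -3.101 -3.293
v -3.754 -3.645 -2.551
v -3.794 -3.106 -2.374
v -3.787 -2.77 -2.833
v -3.723 -3.642 -3.118
f 2 1 5
f 2 5 3
f 3 5 6
f 3 6 4
f 5 1 7
f 5 7 6
f 6 7 8
f 6 8 4
f 7 1 9
f 7 9 8
f 8 9 10
f 8 10 4
f 9 1 11
f 9 11 10
f 10 11 12
f 10 12 4
f 11 1 13
f 11 13 12
f 12 13 14
f 12 14 4
f 13 1 15
f 13 15 14
f 14 15 16
f 14 16 4
f 15 1 17
f 15 17 16
f 16 17 18
f 16 18 4
f 17 1 2
f 17 2 18
f 18 2 3
f 18 3 4
f 19 56 35
f 56 30 59
f 35 59 24
f 56 59 35
f 19 35 31
f 35 24 36
f 31 36 20
f 35 36 31
f 19 31 40
f 31 20 41
f 40 41 26
f 31 41 40
f 19 40 52
f 40 26 55
f 52 55 29
f 40 55 52
f 19 52 56
f 52 29 60
f 56 60 30
f 52 60 56
f 20 36 47
f 36 24 50
f 47 50 28
f 36 50 47
f 24 59 37
f 59 30 58
f 37 58 23
f 59 58 37
f 30 60 57
f 60 29 53
f 57 53 21
f 60 53 57
f 29 55 54
f 55 26 42
f 54 42 25
f 55 42 54
f 26 41 46
f 41 20 43
f 46 43 27
f 41 43 46
f 22 48 34
f 48 28 49
f 34 49 23
f 48 49 34
f 22 34 32
f 34 23 33
f 32 33 21
f 34 33 32
f 22 32 39
f 32 21 38
f 39 38 25
f 32 38 39
f 22 39 44
f 39 25 45
f 44 45 27
f 39 45 44
f 22 44 48
f 44 27 51
f 48 51 28
f 44 51 48
f 23 49 37
f 49 28 50
f 37 50 24
f 49 50 37
f 21 33 57
f 33 23 58
f 57 58 30
f 33 58 57
f 25 38 54
f 38 21 53
f 54 53 29
f 38 53 54
f 27 45 46
f 45 25 42
f 46 42 26
f 45 42 46
f 28 51 47
f 51 27 43
f 47 43 20
f 51 43 47



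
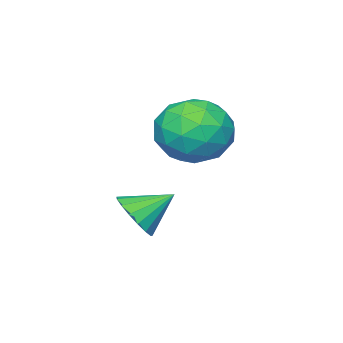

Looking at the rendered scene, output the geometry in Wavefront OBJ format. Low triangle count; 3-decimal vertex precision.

v -2.814 0.963 -1.727
v -1.843 1.392 -1.513
v -2.577 -0.212 -0.447
v -1.606 0.217 -0.233
v -2.506 0.777 -0.011
v -2.653 1.503 -0.802
v -1.767 -0.323 -1.158
v -1.914 0.403 -1.949
v -1.196 0.597 -1.161
v -1.653 1.277 -0.452
v -2.767 -0.097 -1.508
v -3.224 0.583 -0.799
v -2.349 1.28 -1.732
v -2.071 -0.1 -0.228
v -2.6 0.229 -0.098
v -2.029 0.481 0.028
v -2.825 1.346 -1.314
v -2.254 1.598 -1.188
v -2.644 1.237 -0.306
v -2.166 -0.418 -0.772
v -1.595 -0.166 -0.646
v -2.391 0.699 -1.988
v -1.82 0.951 -1.862
v -1.776 -0.057 -1.654
v -1.398 1.065 -1.399
v -1.259 0.375 -0.648
v -1.354 0.058 -1.191
v -1.44 0.484 -1.656
v -1.667 1.465 -0.983
v -1.527 0.775 -0.231
v -2.057 1.104 -0.101
v -2.143 1.53 -0.565
v -1.286 0.998 -0.776
v -2.893 0.405 -1.729
v -2.753 -0.285 -0.977
v -2.277 -0.35 -1.395
v -2.363 0.076 -1.859
v -3.161 0.805 -1.312
v -3.022 0.115 -0.561
v -2.98 0.696 -0.304
v -3.066 1.122 -0.769
v -3.134 0.182 -1.184
v -0.443 0.237 -3.433
v 0.059 0.288 -2.878
v -1.237 0.823 -2.767
v 0.115 0.584 -3.072
v 0.044 0.801 -3.348
v -0.139 0.889 -3.644
v -0.392 0.828 -3.892
v -0.656 0.631 -4.034
v -0.872 0.344 -4.039
v -0.989 0.032 -3.904
v -0.981 -0.232 -3.662
v -0.85 -0.389 -3.367
v -0.626 -0.403 -3.087
v -0.359 -0.27 -2.886
v -0.112 -0.021 -2.811
f 1 38 17
f 38 12 41
f 17 41 6
f 38 41 17
f 1 17 13
f 17 6 18
f 13 18 2
f 17 18 13
f 1 13 22
f 13 2 23
f 22 23 8
f 13 23 22
f 1 22 34
f 22 8 37
f 34 37 11
f 22 37 34
f 1 34 38
f 34 11 42
f 38 42 12
f 34 42 38
f 2 18 29
f 18 6 32
f 29 32 10
f 18 32 29
f 6 41 19
f 41 12 40
f 19 40 5
f 41 40 19
f 12 42 39
f 42 11 35
f 39 35 3
f 42 35 39
f 11 37 36
f 37 8 24
f 36 24 7
f 37 24 36
f 8 23 28
f 23 2 25
f 28 25 9
f 23 25 28
f 4 30 16
f 30 10 31
f 16 31 5
f 30 31 16
f 4 16 14
f 16 5 15
f 14 15 3
f 16 15 14
f 4 14 21
f 14 3 20
f 21 20 7
f 14 20 21
f 4 21 26
f 21 7 27
f 26 27 9
f 21 27 26
f 4 26 30
f 26 9 33
f 30 33 10
f 26 33 30
f 5 31 19
f 31 10 32
f 19 32 6
f 31 32 19
f 3 15 39
f 15 5 40
f 39 40 12
f 15 40 39
f 7 20 36
f 20 3 35
f 36 35 11
f 20 35 36
f 9 27 28
f 27 7 24
f 28 24 8
f 27 24 28
f 10 33 29
f 33 9 25
f 29 25 2
f 33 25 29
f 44 43 46
f 44 46 45
f 46 43 47
f 46 47 45
f 47 43 48
f 47 48 45
f 48 43 49
f 48 49 45
f 49 43 50
f 49 50 45
f 50 43 51
f 50 51 45
f 51 43 52
f 51 52 45
f 52 43 53
f 52 53 45
f 53 43 54
f 53 54 45
f 54 43 55
f 54 55 45
f 55 43 56
f 55 56 45
f 56 43 57
f 56 57 45
f 57 43 44
f 57 44 45



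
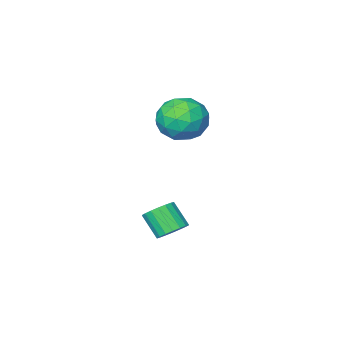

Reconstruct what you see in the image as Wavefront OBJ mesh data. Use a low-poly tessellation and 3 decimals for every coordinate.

v 2.257 -2.402 3.217
v 2.842 -3.193 3.391
v 1.158 -3.367 2.529
v 1.743 -4.158 2.703
v 1.304 -3.684 3.465
v 1.983 -3.088 3.89
v 2.017 -3.472 2.03
v 2.696 -2.876 2.455
v 2.693 -3.854 2.657
v 2.253 -3.985 3.544
v 1.747 -2.575 2.376
v 1.307 -2.706 3.263
v 2.646 -2.713 3.364
v 1.354 -3.847 2.556
v 1.096 -3.568 3.004
v 1.44 -4.033 3.106
v 2.142 -2.651 3.658
v 2.485 -3.116 3.76
v 1.581 -3.404 3.804
v 1.515 -3.444 2.16
v 1.858 -3.909 2.262
v 2.56 -2.527 2.814
v 2.904 -2.992 2.916
v 2.419 -3.156 2.116
v 2.903 -3.567 3.035
v 2.256 -4.134 2.631
v 2.417 -3.731 2.235
v 2.817 -3.38 2.485
v 2.644 -3.643 3.557
v 1.997 -4.21 3.152
v 1.74 -3.932 3.6
v 2.139 -3.581 3.85
v 2.556 -4.032 3.125
v 2.003 -2.35 2.768
v 1.356 -2.917 2.363
v 1.861 -2.979 2.07
v 2.26 -2.628 2.32
v 1.744 -2.426 3.289
v 1.097 -2.993 2.885
v 1.183 -3.18 3.435
v 1.583 -2.829 3.685
v 1.444 -2.528 2.795
v 3.441 -1.726 -1.381
v 4.037 -1.799 -1.535
v 4.155 -2.528 -0.733
v 3.559 -2.454 -0.579
v 4.047 -1.595 -1.35
v 4.164 -2.323 -0.548
v 3.936 -1.416 -1.172
v 4.053 -2.144 -0.37
v 3.727 -1.298 -1.035
v 3.844 -2.027 -0.232
v 3.462 -1.266 -0.966
v 3.579 -1.994 -0.164
v 3.193 -1.324 -0.98
v 3.31 -2.053 -0.178
v 2.973 -1.462 -1.073
v 3.09 -2.19 -0.271
v 2.845 -1.652 -1.227
v 2.963 -2.381 -0.425
v 2.836 -1.857 -1.412
v 2.953 -2.585 -0.61
v 2.947 -2.036 -1.59
v 3.064 -2.764 -0.788
v 3.156 -2.153 -1.728
v 3.273 -2.882 -0.925
v 3.421 -2.186 -1.796
v 3.538 -2.914 -0.994
v 3.69 -2.127 -1.782
v 3.807 -2.856 -0.98
v 3.91 -1.99 -1.689
v 4.027 -2.718 -0.887
f 1 38 17
f 38 12 41
f 17 41 6
f 38 41 17
f 1 17 13
f 17 6 18
f 13 18 2
f 17 18 13
f 1 13 22
f 13 2 23
f 22 23 8
f 13 23 22
f 1 22 34
f 22 8 37
f 34 37 11
f 22 37 34
f 1 34 38
f 34 11 42
f 38 42 12
f 34 42 38
f 2 18 29
f 18 6 32
f 29 32 10
f 18 32 29
f 6 41 19
f 41 12 40
f 19 40 5
f 41 40 19
f 12 42 39
f 42 11 35
f 39 35 3
f 42 35 39
f 11 37 36
f 37 8 24
f 36 24 7
f 37 24 36
f 8 23 28
f 23 2 25
f 28 25 9
f 23 25 28
f 4 30 16
f 30 10 31
f 16 31 5
f 30 31 16
f 4 16 14
f 16 5 15
f 14 15 3
f 16 15 14
f 4 14 21
f 14 3 20
f 21 20 7
f 14 20 21
f 4 21 26
f 21 7 27
f 26 27 9
f 21 27 26
f 4 26 30
f 26 9 33
f 30 33 10
f 26 33 30
f 5 31 19
f 31 10 32
f 19 32 6
f 31 32 19
f 3 15 39
f 15 5 40
f 39 40 12
f 15 40 39
f 7 20 36
f 20 3 35
f 36 35 11
f 20 35 36
f 9 27 28
f 27 7 24
f 28 24 8
f 27 24 28
f 10 33 29
f 33 9 25
f 29 25 2
f 33 25 29
f 44 43 47
f 44 47 45
f 45 47 48
f 45 48 46
f 47 43 49
f 47 49 48
f 48 49 50
f 48 50 46
f 49 43 51
f 49 51 50
f 50 51 52
f 50 52 46
f 51 43 53
f 51 53 52
f 52 53 54
f 52 54 46
f 53 43 55
f 53 55 54
f 54 55 56
f 54 56 46
f 55 43 57
f 55 57 56
f 56 57 58
f 56 58 46
f 57 43 59
f 57 59 58
f 58 59 60
f 58 60 46
f 59 43 61
f 59 61 60
f 60 61 62
f 60 62 46
f 61 43 63
f 61 63 62
f 62 63 64
f 62 64 46
f 63 43 65
f 63 65 64
f 64 65 66
f 64 66 46
f 65 43 67
f 65 67 66
f 66 67 68
f 66 68 46
f 67 43 69
f 67 69 68
f 68 69 70
f 68 70 46
f 69 43 71
f 69 71 70
f 70 71 72
f 70 72 46
f 71 43 44
f 71 44 72
f 72 44 45
f 72 45 46

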